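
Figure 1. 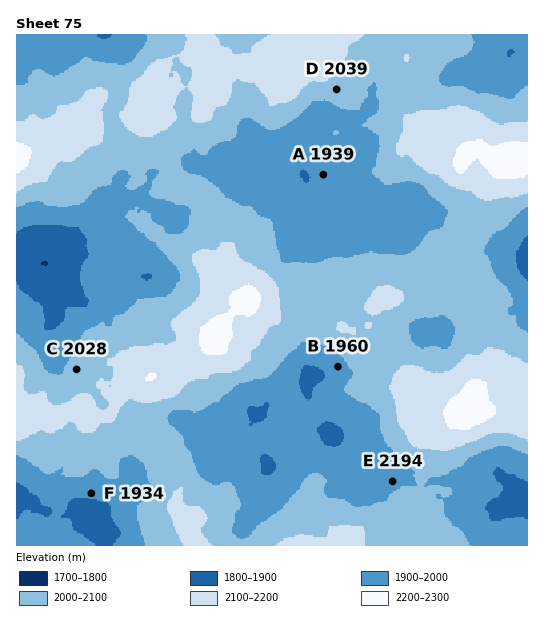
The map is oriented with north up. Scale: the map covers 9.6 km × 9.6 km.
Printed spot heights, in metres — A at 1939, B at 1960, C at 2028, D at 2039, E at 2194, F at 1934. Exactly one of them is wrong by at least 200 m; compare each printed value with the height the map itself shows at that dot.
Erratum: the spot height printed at E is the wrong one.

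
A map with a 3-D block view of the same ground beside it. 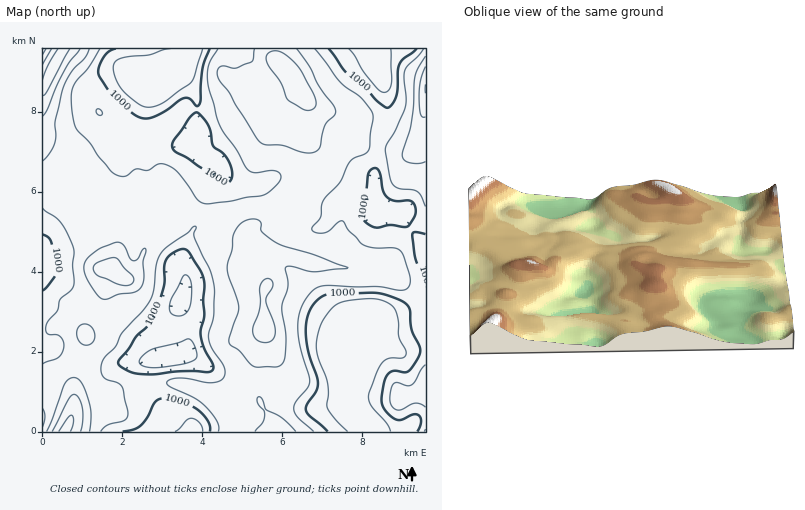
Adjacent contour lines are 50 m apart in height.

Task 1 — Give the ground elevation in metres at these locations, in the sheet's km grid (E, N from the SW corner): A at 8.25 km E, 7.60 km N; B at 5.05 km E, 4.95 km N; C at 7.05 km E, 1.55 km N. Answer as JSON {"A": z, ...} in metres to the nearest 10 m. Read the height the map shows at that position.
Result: {"A": 1050, "B": 1110, "C": 950}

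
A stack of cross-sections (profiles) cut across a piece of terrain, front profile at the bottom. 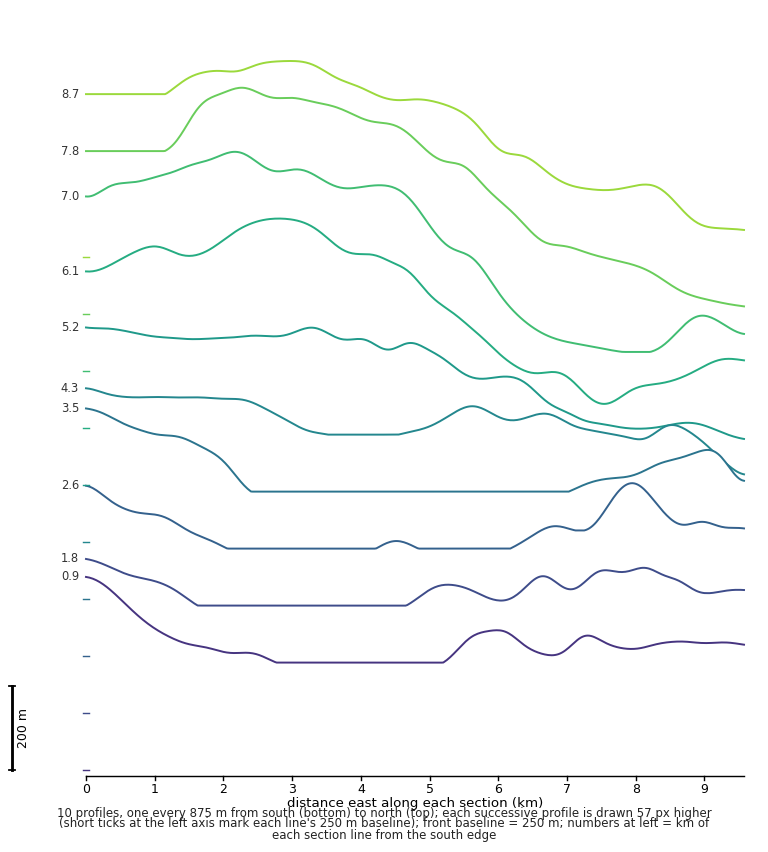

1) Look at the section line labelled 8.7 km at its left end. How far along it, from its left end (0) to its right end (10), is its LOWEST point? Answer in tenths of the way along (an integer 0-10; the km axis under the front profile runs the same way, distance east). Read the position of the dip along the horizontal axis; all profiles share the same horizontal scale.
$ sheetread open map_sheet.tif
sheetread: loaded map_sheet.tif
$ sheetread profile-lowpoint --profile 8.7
10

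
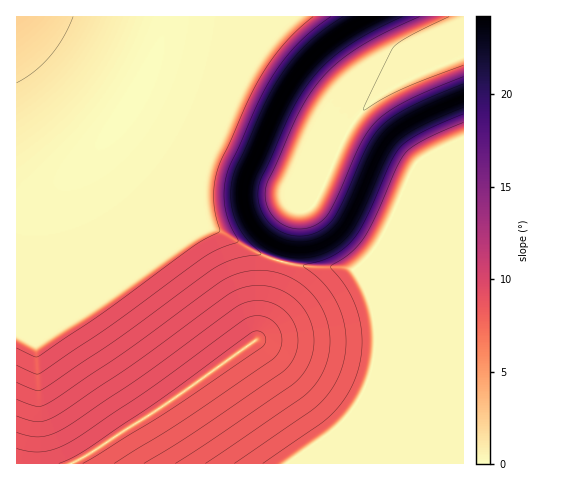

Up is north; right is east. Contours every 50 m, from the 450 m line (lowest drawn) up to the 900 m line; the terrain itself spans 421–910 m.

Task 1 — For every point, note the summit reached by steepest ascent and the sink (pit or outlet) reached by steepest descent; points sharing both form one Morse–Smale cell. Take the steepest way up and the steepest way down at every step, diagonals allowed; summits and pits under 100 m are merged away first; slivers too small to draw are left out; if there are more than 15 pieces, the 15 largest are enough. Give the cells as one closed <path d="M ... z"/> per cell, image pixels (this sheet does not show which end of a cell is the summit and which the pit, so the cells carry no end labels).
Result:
<path d="M463 16l-446 0-1 190 55-27 20-4 13 1 25 8 79 43 16 6 24 15 33 14 14-48 14-6 6-5 23-53 18-32 12-13 21-15 37-19 36-14 2-2z"/><path d="M95 175l-12 1-17 6-50 25 1 257 56 0 96-62 86-60 6-12 20-63 1-4-2-2-32-13-24-15-16-6-79-43-16-6z"/><path d="M463 56l-66 29-29 20-21 26-32 72-10 8-8 1-3 4-12 46 24 5 43 1 8 5 10 20 6 18 2 12 0 32-9 33-16 26-18 18-39 27-3 5 174-1z"/><path d="M285 262l-4 2-20 66-6 12-86 60-96 61 215 1 44-32 21-22 15-28 7-27 0-32-2-12-6-18-8-16-6-8-12-2-35 0z"/>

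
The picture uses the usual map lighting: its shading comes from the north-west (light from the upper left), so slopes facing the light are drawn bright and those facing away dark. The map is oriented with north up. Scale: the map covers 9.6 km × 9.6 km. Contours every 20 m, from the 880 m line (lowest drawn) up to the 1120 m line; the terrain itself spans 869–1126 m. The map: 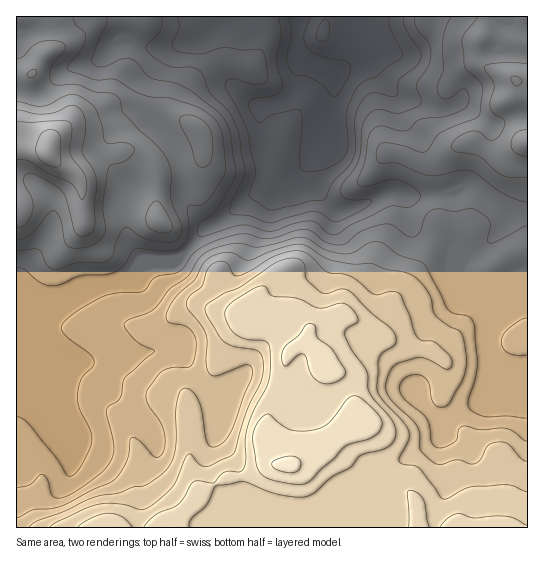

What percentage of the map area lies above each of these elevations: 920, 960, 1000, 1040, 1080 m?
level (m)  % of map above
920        90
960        82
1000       51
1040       28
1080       10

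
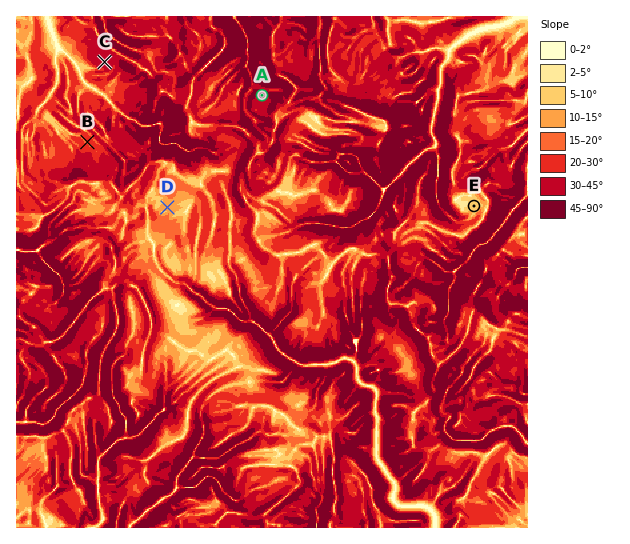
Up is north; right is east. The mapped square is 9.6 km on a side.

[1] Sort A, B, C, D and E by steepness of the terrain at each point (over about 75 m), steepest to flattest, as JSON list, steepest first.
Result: ["A", "C", "B", "D", "E"]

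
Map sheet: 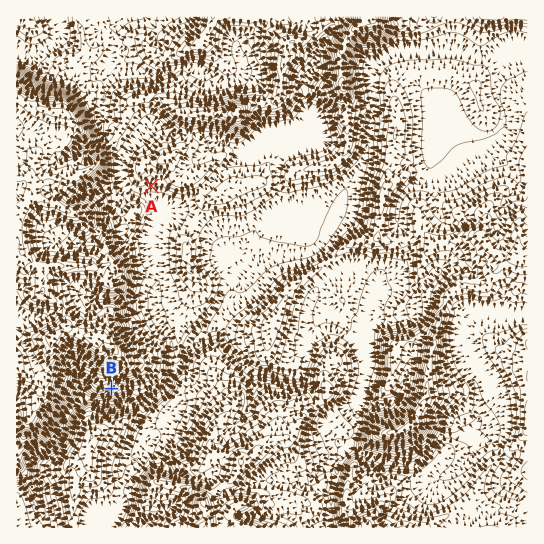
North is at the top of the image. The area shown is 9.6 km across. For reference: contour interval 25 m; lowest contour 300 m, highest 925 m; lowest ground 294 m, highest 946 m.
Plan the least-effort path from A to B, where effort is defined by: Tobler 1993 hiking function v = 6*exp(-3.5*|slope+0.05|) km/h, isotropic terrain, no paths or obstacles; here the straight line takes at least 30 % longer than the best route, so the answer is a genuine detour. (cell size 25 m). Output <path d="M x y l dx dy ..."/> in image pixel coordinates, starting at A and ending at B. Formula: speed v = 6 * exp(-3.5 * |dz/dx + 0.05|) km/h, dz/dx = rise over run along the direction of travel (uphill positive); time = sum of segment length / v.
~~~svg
<path d="M151 186l0 16 2 3 0 53 2 5 0 75 4 8 0 15-5 10-5 6-19 9-11 0-5 3-3 0"/>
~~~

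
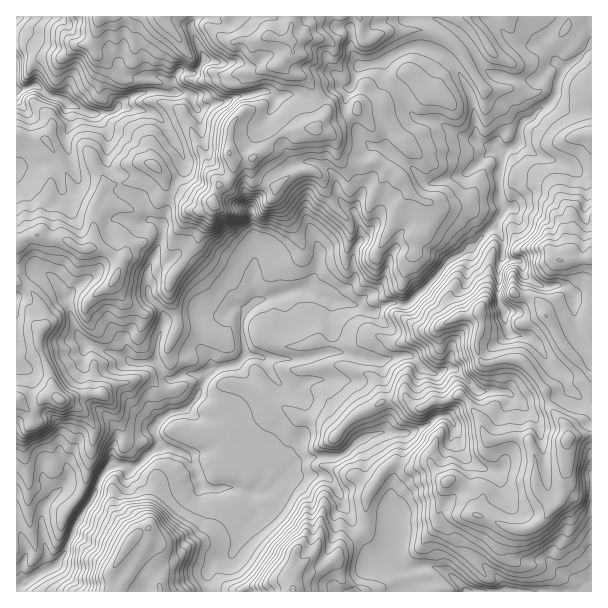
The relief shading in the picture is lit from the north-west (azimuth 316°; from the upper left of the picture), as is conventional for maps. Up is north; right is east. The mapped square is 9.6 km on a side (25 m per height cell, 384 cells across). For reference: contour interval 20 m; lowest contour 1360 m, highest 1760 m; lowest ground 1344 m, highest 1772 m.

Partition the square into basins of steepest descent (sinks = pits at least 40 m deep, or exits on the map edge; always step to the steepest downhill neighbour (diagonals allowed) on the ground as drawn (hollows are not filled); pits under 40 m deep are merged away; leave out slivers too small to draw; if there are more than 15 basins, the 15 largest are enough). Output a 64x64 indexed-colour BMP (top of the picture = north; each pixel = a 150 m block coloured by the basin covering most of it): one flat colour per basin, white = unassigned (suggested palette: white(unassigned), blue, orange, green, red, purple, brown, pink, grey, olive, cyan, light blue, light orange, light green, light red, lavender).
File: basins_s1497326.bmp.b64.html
<image width="64" height="64" href="data:image/bmp;base64,Qk12CAAAAAAAAHYAAAAoAAAAQAAAAEAAAAABAAQAAAAAAAAIAAATCwAAEwsAABAAAAAAAAAA////ALR3HwAOf/8ALKAsACgn1gC9Z5QAS1aMAMJ34wB/f38AIr28AM++FwDox64AeLv/AIrfmACWmP8A1bDFABEREREREREREREREREREREREREzMzMzMzMzMzMzMzMzERERERERERERERERERERERERMzMzMzMzMzMzMzMzMzMREREREREREREREREREREREREzMzMzMzMzMzMzMzMzMxEREREREREREREREREREREREzMzMzMzMzMzMzMzMzMzERERERERERERERERERERERERMzMzMzMzMzMzMzMzMzMRERERERERERERERERERERERETMzMzMzMzMzMzMzMzMxEREREREREREREREREREREREREzMzMzMzMzMzMzMzMzERERERERERERERERERERERERERMzMzMzMzMzEREzMzMREREREREREREREREREREREREREzMzMzMzMxERERMzMxERERERERERERERERERERERERETMzMzMzMzERERETMzERERERERERERERERERERERERERMzMzMzMzMREREREzMRERERERERERERERERERERERERETMzMzMzERERERETMxERERERERERERERERERERERERERMzMzMRERERERERMRERERERERERERERERERERERERERETMzMxERERERERERERERERERERERERERERERERERERERERERERERERERERERERERERERERERERERERERERERERERERERERERERERERERERERERERERERERERERERERERERERERERERERERERERERERERERERERERERERERERERERERERERERERERERERERERERERERERERERERERERERERERERERERERERERERERERERERERERERERERERERERERERERERERERERERERERERERERERERERERERERERERERERERERERERERERERERERERERERERERERERERERERERERERERERERERERERERERERERERERERERERERERERERERERERERERERERERERERERERERERERERERERERERERERERERERERERERERERERERERERERERERERERERERERERERERERERERERERERERERERERERERERERERERERERERERERERERERERERERERERERERERERERERERERERERERERERERERERERERERERERERERERERERERERERERERERERERERERERERERERERERERERERERERERERERERERERERERERERERERERERERERERERERERERERERERERERERERERERERERERERERERERERERERERERERERERERERERERERERERERERERERERERERERERERERERERERERERERERERERERERERERERERERERERERERERERERERERERERERERERERERERERERERERERERERERERERERERERERERERERERERERERERERERERERERERERERERERERERERERERERERERERERERERERERERERERERERERERERERERERERERERERERERERERERERERERERERERERERERERERERERERERERERERERERERERERERERERERERERERERERERERERERERERERERERERERERERERERERESERERERERERERERERERERERERERERERERERERESISIiIhERERERERERERERERERERERERERERERERERERIiIiIiEREREREREREREREREREREREREREREREREREREiIiIiIRERERERERERERERERERERERERERERERERERESIiIiIhEREREREhERERERERERERERERERERERERERERIiIiIiEREREREiIREREREREREREREREREREREREREREiIiIiIRERERIiIhERERERERERERERERERERERERERESIiIiIiIhEREiIiIRERERERERERERERERERERERERERIiIiIiIiIhEiIiIiEREREREREREREREREREREREREREiIiIiIiIiIiIiIiIRERERERERERERERERERERERERESIiIiIiIiIiIiIiIiIhERERERERERERERERERERERERIiIiIiIiIiIiIiIiIiIREREREREREREREREREREREREiIiIiIiIiIiIiIiIiIiERERERERERERERERERERERESIiIiIiIiIiIiIiIiIiIiIRERERERERERERERERERERIiIiIiIiIiIiIiIiIiIiIiIREREREREREREREREREREiIiIiIiIiIiIiIiIiIiIiIhERERERERERERERERERESIiIiIiIiIiIiIiIiIiIiIiERERERERERERERERERERIiIiIiIiIiIiIiIiIiIiIiEREREREREREREREREREREiIiIiIiIiIiIiIiIiIiIiIRERERERERERERERERERESIiIiIiIiIiIiIiISIiIiERERERERERERERERERERERIiIiIiIiIiIiIhEREREREREREREREREREREREREREREiIiIiIiIiIiIhERERERERERERERERERERERERERERESIiIiIiIiIiIiERERERERERERERERERERERERERERERIiIiIiIiIiIiEREREREREREREREREREREREREREREREiIiIiIiIiIiERERERERERERERERERERERERERERERESIiIiIiIiIiERERERERERERERERERERERERERERERER"/>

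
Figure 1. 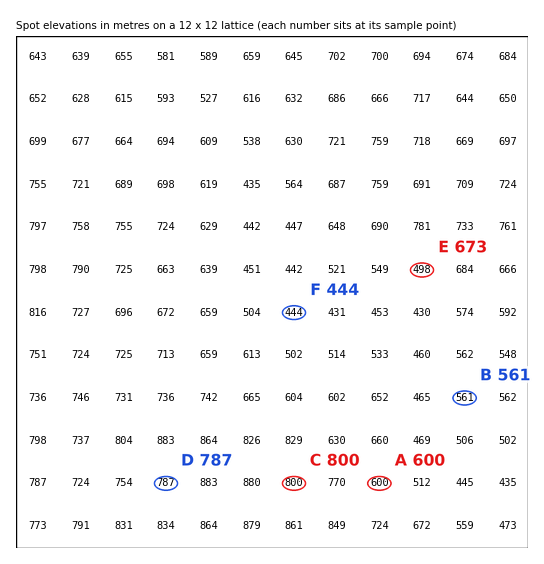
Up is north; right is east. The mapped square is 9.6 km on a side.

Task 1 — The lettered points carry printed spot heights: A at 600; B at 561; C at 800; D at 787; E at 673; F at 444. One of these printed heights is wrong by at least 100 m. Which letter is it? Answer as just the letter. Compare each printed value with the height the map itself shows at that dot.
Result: E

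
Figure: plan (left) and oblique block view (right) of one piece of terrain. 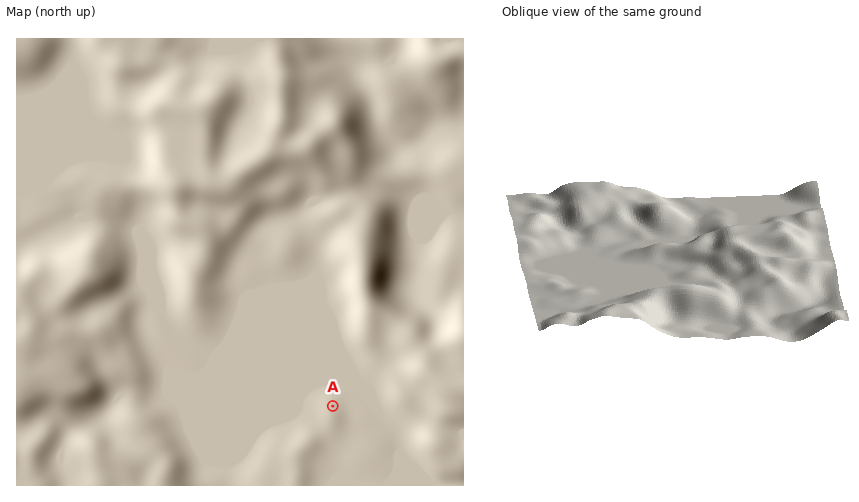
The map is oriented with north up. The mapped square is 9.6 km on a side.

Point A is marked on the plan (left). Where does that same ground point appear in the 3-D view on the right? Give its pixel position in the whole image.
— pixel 585 291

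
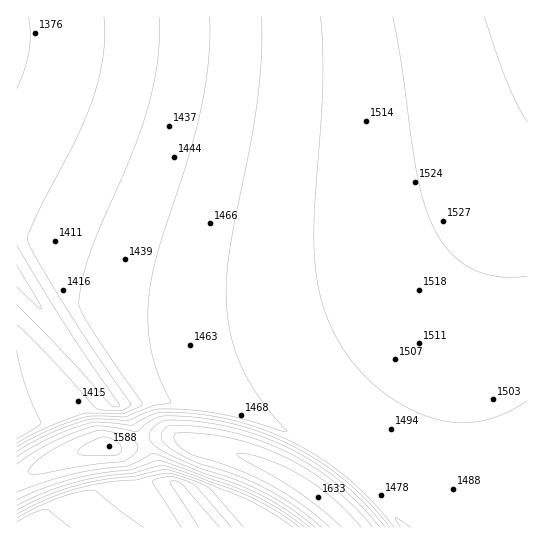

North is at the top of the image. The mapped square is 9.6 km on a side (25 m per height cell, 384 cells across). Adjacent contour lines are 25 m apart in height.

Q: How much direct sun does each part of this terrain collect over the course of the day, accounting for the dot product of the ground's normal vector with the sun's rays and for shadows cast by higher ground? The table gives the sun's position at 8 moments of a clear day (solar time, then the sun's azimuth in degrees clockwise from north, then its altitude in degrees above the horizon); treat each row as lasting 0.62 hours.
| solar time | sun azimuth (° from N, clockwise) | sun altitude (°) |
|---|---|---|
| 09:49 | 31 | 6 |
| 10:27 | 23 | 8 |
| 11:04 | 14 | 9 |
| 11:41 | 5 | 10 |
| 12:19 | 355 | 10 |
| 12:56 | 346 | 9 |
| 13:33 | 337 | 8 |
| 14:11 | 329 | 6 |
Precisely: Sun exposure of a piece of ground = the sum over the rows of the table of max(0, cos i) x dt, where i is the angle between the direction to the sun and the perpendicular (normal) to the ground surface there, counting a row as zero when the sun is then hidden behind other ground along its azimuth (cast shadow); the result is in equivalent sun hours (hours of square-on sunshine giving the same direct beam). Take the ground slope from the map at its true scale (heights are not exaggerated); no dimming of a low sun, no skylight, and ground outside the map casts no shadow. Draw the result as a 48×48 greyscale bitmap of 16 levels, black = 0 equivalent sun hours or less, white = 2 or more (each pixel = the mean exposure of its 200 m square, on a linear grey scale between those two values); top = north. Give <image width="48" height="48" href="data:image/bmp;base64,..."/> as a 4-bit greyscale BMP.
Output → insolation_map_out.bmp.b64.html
<image width="48" height="48" href="data:image/bmp;base64,Qk32BAAAAAAAAHYAAAAoAAAAMAAAADAAAAABAAQAAAAAAIAEAAATCwAAEwsAABAAAAAAAAAAAAAAABEREQAiIiIAMzMzAERERABVVVUAZmZmAHd3dwCIiIgAmZmZAKqqqgC7u7sAzMzMAN3d3QDu7u4A////AAAAEiNERERVMQABEAAAAkabyVVVVVVVVQAAAAESMzRCAAAAAAAAJGm9tVVVVVVVVQAAAAAAEjMgAAAAAAASR5vbZVVVVVVVVRAAAAAAABAAAAAAAAE1es3GVVVVVVVVVUIAAAAAAAAAAAAAASRovOtlVVVVVVVVVXZCEAAAAAAAAAABJGis36VVVVVVVVVVVbmGQyEAEQAAABI1aKzf6FVVVVVVVVVVVe3Kl2VFVSERNFaJrN/7ZVVVVVVVVVVVVd/+3LqrqFVXiavN7/x1VVVVVVVVVVVVVVfP////6pq83e//+3VVVVVVVVVVVVVVVVVWnP///u////64VVVVVVVVVVVVVVVVVVVVVXmpiay6l2VVVVVVVVVVVVVVVVVVVVVVV4hTM1VVVVVVVVVVVVVVVVVVVVVVVVVVeIYzNFVVVVVVVVVVVVVVVVVVVVVVVVVWiHMzRVVVVVVVVVVVVVVVVVVVVVVVVVVnh0MzVVVVVVVVVVVVVVVVVVVVVVVVVVV4hTM1VVVVVVVVVVVVVVVVVVVVVVVVVVeIYzNVVVVVVVVVVVVVVVVVVVVVVVVVVWiHMzRVVVVVVVVVVVVVVVVVVVVVVVVVVYiEM0VVVVVVVVVVVVVVVVVVVVVVVVVVVYhTM1VVVVVVVVVVVVVVVVVVVVVVVVVVVYYzNVVVVVVVVVVVVVVVVVVVVVVVVVVVVXMzVVVVVVVVVVVVVVVVVVVVVVVVVVVVVUM0VVVVVVVVVVVVVVVVVVVVVVVVVVVVVTNFZmZmZlVVVVVVVVVVVVVVVVVVVVVVVTNWZmZmZmZVVVVVVVVVVVVVVVVVVVVVVTVmZmZmZmZmVVVVVVVVVVVVVVVVVVVVVUZmZmZmZmZmZVVVVVVVVVVVVVVVVVVVVWZmZmZmZmZmZlVVVVVVVVVVVVVVVVVVVWZmZmZmZmZmZmVVVVVVVVVVVVVVVVVVVWZmZmZmZmZmZmVVVVVVVVVVVVVVVVVVVWZmZmZmZmZmZmZVVVVVVVVVVVVVVVVVVWZmZmZmZmZmZmZVVVVVVVVVVVVVVVVVVWZmZmZmZmZmZmZVVVVVVVVVVVVVVVVVVWZmZmZmZmZmZmZlVVVVVVVVVVVVVVVVVWZmZmZmZmZmZmZVVVVVVVVVVVVVVVVVVWZmZmZmZmZmZmZVVVVVVVVVVVVVVVVVVWZmZmZmZmZmZmZVVVVVVVVVVVVVVVVVVWZmZmZmZmZmZmVVVVVVVVVVVVVVVVVVVWZmZmZmZmZmZlVVVVVVVVVVVVVVVVVVVWZmZmZmZmZmZVVVVVVVVVVVVVVVVVVVVWZmZmZmZmZlVVVVVVVVVVVVVVVVVVVVVVVWZmZmZVVVVVVVVVVVVVVVVVVVVVVVVVVVVVVVVVVVVVVVVVVVVVVVVVVVVVVVVVVVVVVVVVVVVVVVVVVVVVVVVVVVVVVVVVVVVVVVVVVVVVVVVVVVVVVVVVVVVVVVVVVVVVVVVVVVVVVVVVVVVVVVVVVVVVVVVVVVVVVVVVVVVVVVVVVVVVVVVVVVVVVVVQ=="/>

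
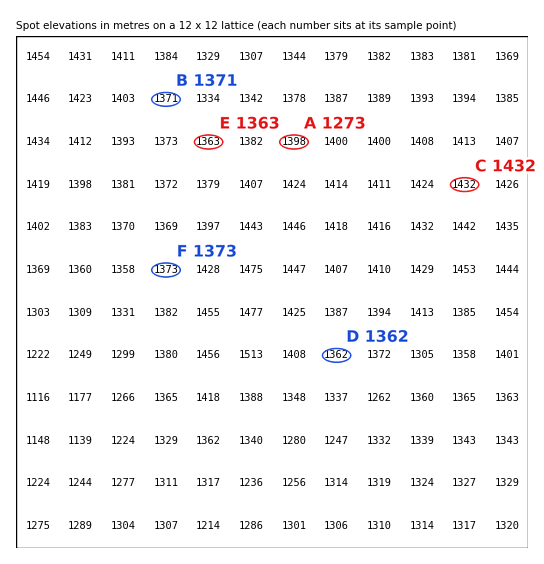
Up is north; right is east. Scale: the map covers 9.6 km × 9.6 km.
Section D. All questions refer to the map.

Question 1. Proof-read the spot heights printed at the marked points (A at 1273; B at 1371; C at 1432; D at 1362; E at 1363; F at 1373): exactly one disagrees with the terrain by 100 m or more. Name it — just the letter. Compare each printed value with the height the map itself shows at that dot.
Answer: A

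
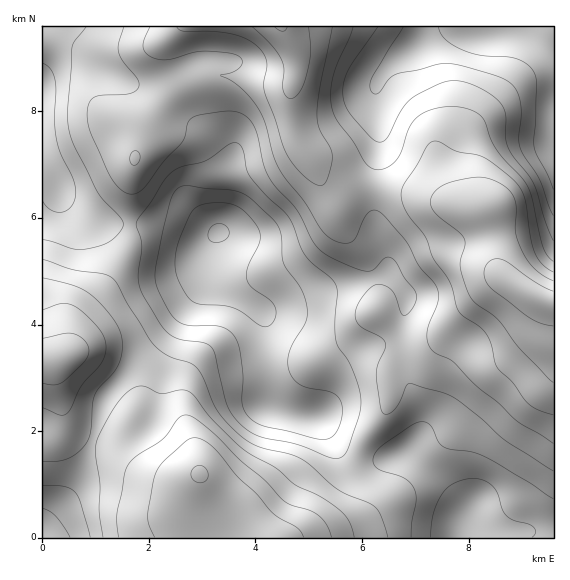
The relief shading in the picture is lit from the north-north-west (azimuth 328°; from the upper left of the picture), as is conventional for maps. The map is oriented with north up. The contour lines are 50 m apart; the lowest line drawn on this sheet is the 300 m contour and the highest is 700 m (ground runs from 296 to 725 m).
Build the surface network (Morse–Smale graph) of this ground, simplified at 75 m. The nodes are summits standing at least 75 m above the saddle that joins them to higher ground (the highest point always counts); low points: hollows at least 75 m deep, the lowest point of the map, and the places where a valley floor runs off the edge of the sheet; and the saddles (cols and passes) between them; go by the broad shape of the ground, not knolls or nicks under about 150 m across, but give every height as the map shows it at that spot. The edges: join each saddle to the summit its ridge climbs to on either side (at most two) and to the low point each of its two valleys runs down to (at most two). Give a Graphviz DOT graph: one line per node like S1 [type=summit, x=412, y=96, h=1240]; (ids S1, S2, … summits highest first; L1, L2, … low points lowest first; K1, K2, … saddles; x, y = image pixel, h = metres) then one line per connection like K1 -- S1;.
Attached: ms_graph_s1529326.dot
graph terrain {
  S1 [type=summit, x=532, y=296, h=725];
  S2 [type=summit, x=281, y=27, h=704];
  S3 [type=summit, x=200, y=473, h=704];
  S4 [type=summit, x=56, y=360, h=675];
  L1 [type=low, x=219, y=232, h=296];
  L2 [type=low, x=460, y=536, h=350];
  L3 [type=low, x=524, y=28, h=353];
  L4 [type=low, x=43, y=100, h=359];
  L5 [type=low, x=43, y=537, h=420];
  K1 [type=saddle, x=372, y=187, h=566];
  K2 [type=saddle, x=93, y=440, h=549];
  K3 [type=saddle, x=357, y=461, h=460];
  K4 [type=saddle, x=131, y=224, h=452];
  K5 [type=saddle, x=243, y=300, h=342];
  K1 -- S1;
  K1 -- S2;
  K1 -- L1;
  K1 -- L3;
  K2 -- S3;
  K2 -- S4;
  K2 -- L1;
  K2 -- L5;
  K3 -- S1;
  K3 -- S3;
  K3 -- L1;
  K3 -- L2;
  K4 -- S4;
  K4 -- L1;
  K4 -- L4;
  K5 -- S3;
  K5 -- S2;
  K5 -- L1;
}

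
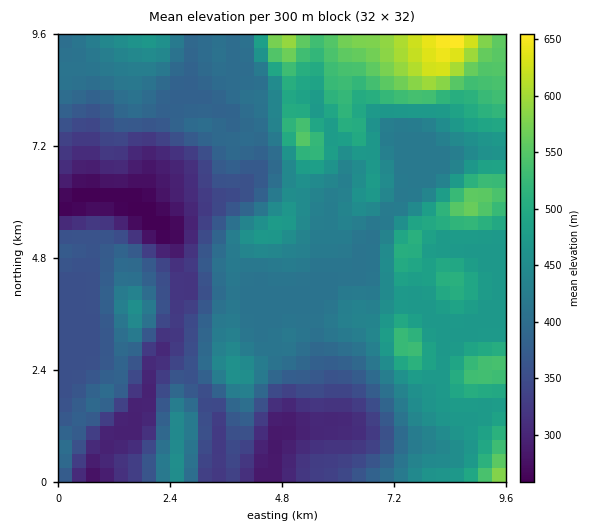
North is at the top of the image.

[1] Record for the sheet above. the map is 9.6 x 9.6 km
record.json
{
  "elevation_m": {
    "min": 260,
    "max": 660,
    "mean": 410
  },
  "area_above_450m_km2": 29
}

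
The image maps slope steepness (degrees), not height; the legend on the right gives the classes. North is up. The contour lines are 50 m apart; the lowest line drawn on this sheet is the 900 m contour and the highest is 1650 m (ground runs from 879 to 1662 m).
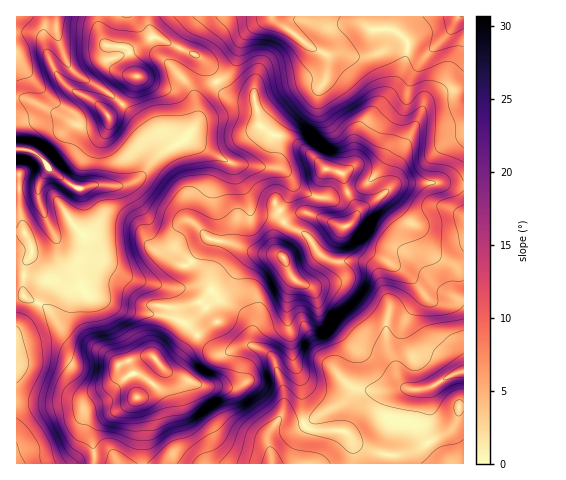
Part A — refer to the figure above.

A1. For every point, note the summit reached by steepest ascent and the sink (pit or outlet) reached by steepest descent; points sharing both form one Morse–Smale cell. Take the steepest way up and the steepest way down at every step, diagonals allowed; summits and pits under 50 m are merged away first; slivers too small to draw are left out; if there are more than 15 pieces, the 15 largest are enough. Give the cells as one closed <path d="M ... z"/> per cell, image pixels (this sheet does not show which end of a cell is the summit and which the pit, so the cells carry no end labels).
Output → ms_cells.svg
<path d="M217 82l-10 5-8 8-2 6 0 21-12 17-26 16-22 25-8 4-11 2-27-1-13 4-26-18-16-17-12-5-8 1 1 145 4 0 17 8 1-2 7-17 7-6 6-9 0-19 1 8 14 14 10 19 5 5 14 4 23 11 48 7 15 8 8 10 11-10 9-4-15-21 40-42 7-5 32 1-5-6-1-7 1-7 7-13-7-6-12-1 10-1 9-7 9-21-3-11-8-6-17-2 7-1 5-7 1-23-6-2-11-9-7-26-15 1-8-2-10-9z"/><path d="M285 222l-5 6-5 14 2 9 7 7 10 21-6 16-1 20 4 22 1 20 10 29 0 27 2 12 9 5 31 1 8 10 3 23 35 0 0-9 6 1 18-5 33-19 10-12 2-13 5-1 0-34-11 2-25 14-22 0-8-12-11-32-1-18 3-22-15-35-13-8-24 1-15-6-18-23-14-6z"/><path d="M442 183l-45 1-34 23-9 13-10 7-36-14-9 0-15 9 6 5 14 6 18 23 15 6 24-1 13 8 15 35-3 22 1 18 14 39 9 6 18-1 25-14 11-3 0-184z"/><path d="M197 336l-24 30-4 2-8-1-1 7-7 9 14 16 4 25 8 24 21 16 71 0-3-29 13-18 3-14-1-17-9-26-9-9-15-6-9 1-16 7-8 0z"/><path d="M274 254l-28 1-33 32-11 15 15 20-9 4-10 10 19 17 8 0 16-7 9-1 15 6 9 9 9 26 1 17-3 14-13 18 4 29 82 0-2-23-8-10-31-1-6-2-4-5-1-37-10-29-1-20-4-22 1-20 6-16-10-21z"/><path d="M39 303l-11 17-12 10 0 133 48 1 7-5 9-17 6-31 6-7 14-5 20-22-7-13-10-8-17-10-23-8-17-24z"/><path d="M369 16l-98 0-26 19-14 36-14 11 3 7 10 9 8 2 15-1 7 26 11 9 6 1 11-17 36-35 4-10-1-19 38 3 21-7 22-1-1-8-11-10-8-2-14 1-4-6z"/><path d="M463 16l-5 1-9 16-26 26-8 11-7 18-9 51-15 25-16 19-21 10 10 15 0 6 6-7 34-23 45-1 14 3 8 0z"/><path d="M21 98l-5 0 0 50 13 2 7 4 16 17 23 17 7 1 9-4 34 0 12-5 14-18 2-11-5-15-11-17-14-14-22 18-7 3-14 0-38-20z"/><path d="M404 49l-18 1-21 7-38-3 1 19-4 10-36 35-7 8-4 10 23 10 25 23 16 5 8-4 5-6 2-25 4-10 27-32 13-21 7-21 0-5z"/><path d="M60 255l-1 14-6 9-7 6-8 18 14 12 17 24 33 13 17 14 13-6 19-3 13 12 5 0 9-7 19-25-8-10-15-8-48-7-23-11-14-4-5-5-10-19-11-10z"/><path d="M155 37l-27 12 8 28-14 27 24 27 7 20-1 11 12-11 19-10 8-9 7-15-1-16 2-6 8-8 10-5-5-11-11-13z"/><path d="M56 16l-40 1 0 80 13 3 51 26 14 0 7-3 21-19-17-13-25-14-12-11-11-32z"/><path d="M138 374l-7 0-4 3 9 21-32 20-10 10 1 36 77-1-1-11-14-18-3-16-6-13-10-8 15-13z"/><path d="M270 16l-122 0 0 6 5 15 48 21 17 23 7-4 9-11 6-23 5-8z"/>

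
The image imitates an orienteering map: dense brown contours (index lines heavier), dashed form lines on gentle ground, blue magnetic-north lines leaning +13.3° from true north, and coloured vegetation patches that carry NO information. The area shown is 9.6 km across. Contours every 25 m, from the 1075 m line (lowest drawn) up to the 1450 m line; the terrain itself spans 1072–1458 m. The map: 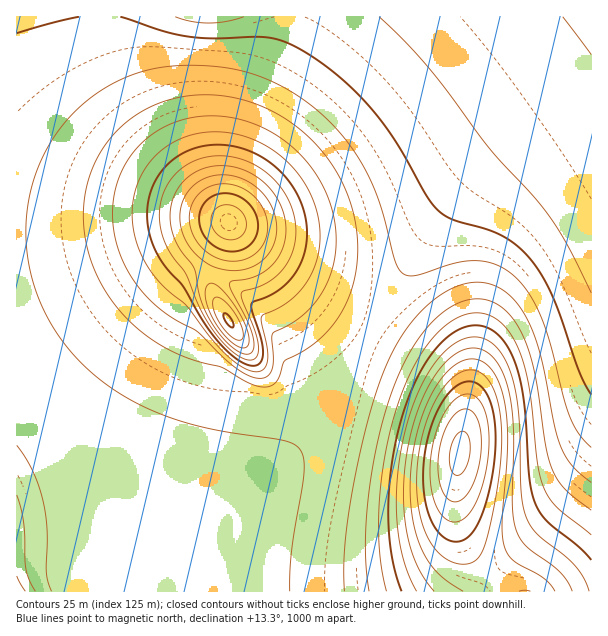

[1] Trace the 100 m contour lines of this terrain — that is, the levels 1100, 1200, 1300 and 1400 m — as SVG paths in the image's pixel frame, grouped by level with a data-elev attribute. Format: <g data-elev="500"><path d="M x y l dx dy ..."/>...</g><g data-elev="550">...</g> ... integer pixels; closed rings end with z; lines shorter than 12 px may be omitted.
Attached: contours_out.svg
<g data-elev="1100"><path d="M591 293l-25-50-21-33-55-61-64-84-22-25-25-23"/><path d="M244 17l-19 5-16 1-17-1-17-5"/></g><g data-elev="1200"><path d="M25 591l-8-15"/><path d="M591 510l-26-21-7-9-6-11-6-23-13-80-7-24-9-18-11-13-14-9-15-3-15 2-10 5-11 8-21 22-18 30-14 38-12 46-8 54-3 47 4 40"/><path d="M257 378l10-1 5-8 1-9-1-21 1-6 20-10 13-11 13-15 9-16 6-18 2-18-1-18-4-20-9-22-12-20-17-18-20-14-22-10-23-6-24-1-22 4-18 7-17 11-13 14-10 15-7 18-4 19 0 21 4 20 5 15 8 15 10 14 12 13 19 15 26 14 39 37 12 7z"/></g><g data-elev="1300"><path d="M572 591l-4-9-7-9-33-25-7-8-4-7-3-11-1-13 0-78-1-23-3-18-6-18-9-13-9-8-12-3-11 2-10 7-11 10-9 13-9 16-7 18-9 41-4 42 4 37 10 32 8 13 9 12"/><path d="M246 354l5-1 2-3 0-14-5-14-16-31-3-7 4-3 13-2 12-4 9-6 7-6 6-9 4-11 2-12-1-12-3-12-6-10-8-11-10-8-12-7-12-4-12-1-12 1-18 7-7 6-7 8-7 18 0 21 7 19 16 23 6 30 11 22 17 23 9 7z"/></g><g data-elev="1400"><path d="M449 521l6 1 6-1 10-10 9-19 7-27 2-25-2-23-7-15-4-5-6-3-6 0-6 3-11 11-9 18-6 24-2 24 3 21 6 17z"/><path d="M225 239l6 1 8-2 5-5 2-6 0-8-4-7-6-5-8-2-6 0-6 3-5 10 0 6 3 6 4 5z"/></g>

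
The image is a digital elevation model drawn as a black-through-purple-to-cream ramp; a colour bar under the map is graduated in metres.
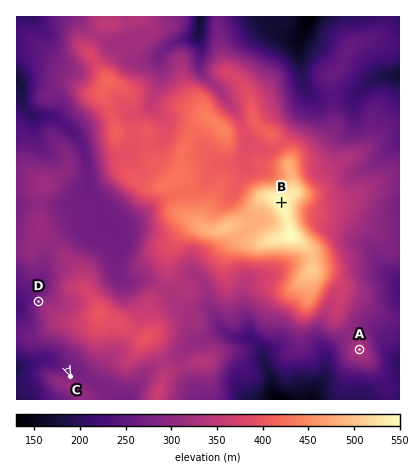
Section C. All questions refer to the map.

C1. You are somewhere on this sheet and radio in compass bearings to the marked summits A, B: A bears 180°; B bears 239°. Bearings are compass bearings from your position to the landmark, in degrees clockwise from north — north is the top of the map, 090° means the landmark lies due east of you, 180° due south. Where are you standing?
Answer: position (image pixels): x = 359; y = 156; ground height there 321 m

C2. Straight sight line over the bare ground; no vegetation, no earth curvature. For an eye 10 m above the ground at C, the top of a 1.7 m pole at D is out of sight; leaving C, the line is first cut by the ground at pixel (55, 341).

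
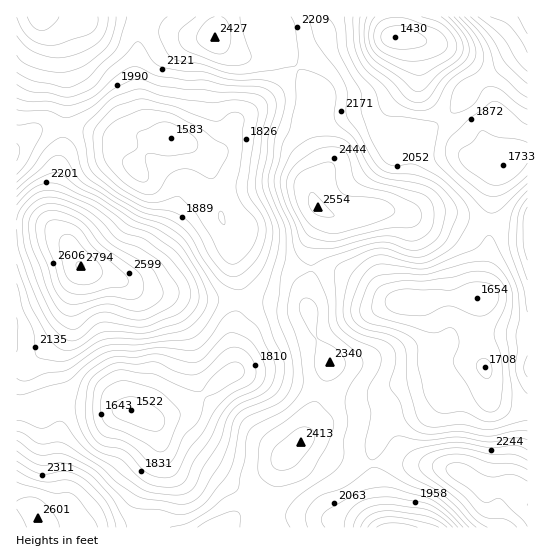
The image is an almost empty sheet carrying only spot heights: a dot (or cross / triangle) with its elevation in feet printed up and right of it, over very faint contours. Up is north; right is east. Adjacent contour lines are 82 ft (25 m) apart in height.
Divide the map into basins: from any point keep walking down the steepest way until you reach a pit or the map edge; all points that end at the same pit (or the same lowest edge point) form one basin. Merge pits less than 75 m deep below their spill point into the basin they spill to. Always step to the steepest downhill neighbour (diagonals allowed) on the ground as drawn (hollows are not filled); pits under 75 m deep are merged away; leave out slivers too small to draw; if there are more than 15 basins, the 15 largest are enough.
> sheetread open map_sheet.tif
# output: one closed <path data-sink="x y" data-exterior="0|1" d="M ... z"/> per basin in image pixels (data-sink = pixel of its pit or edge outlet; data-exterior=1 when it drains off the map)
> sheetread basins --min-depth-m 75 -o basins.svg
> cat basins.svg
<path data-sink="171 138" data-exterior="0" d="M217 16l-201 1 0 206 26 2 11 4 15 14 8 18 6 7 36 11 25 13 27 1 33 7 60 0 44 8 0-15 4-14 0-29 2-12 10-20 0-5-7-7-4-9 0-7 9-15 2-10-10-19-8-24 10-28-18-27-16-19-18 8-20 0-21-11-7-7 2-12z"/><path data-sink="130 410" data-exterior="0" d="M33 224l-17 1 0 280 15 4 8 9 2 10 184 0 13-15 30-24 15-32 11-9 13-15 24-71-16-27-7-26-7-4-20-1-18-4-60 0-33-7-27-1-25-13-36-11-6-7-8-18-10-10-11-6z"/><path data-sink="477 298" data-exterior="0" d="M383 209l-16 2-20 5-13 0-13-5 2 7-10 20-2 12 0 29-4 14 0 13 8 29 16 27-24 71-6 8 8 0 28 16 24 7 44-1 44 5 16 7 18 13 26-3 18 16 1-275-55-5-22-6-12-2-32 2z"/><path data-sink="395 37" data-exterior="0" d="M527 16l-309 0-3 22 15 13 13 5 20 0 18-8 16 19 14 20 4 7-10 28 8 24 10 19-2 10-9 15 1 11 6 8 15 7 13 0 20-5 16-2 24 6 32-2 12 2 22 6 32 4 22 0z"/><path data-sink="395 527" data-exterior="1" d="M309 441l-8 0-17 14-4 7-7 31 1 35 254-1 0-25-19-17-26 3-26-17-22-6-30-2-51 0-17-6z"/>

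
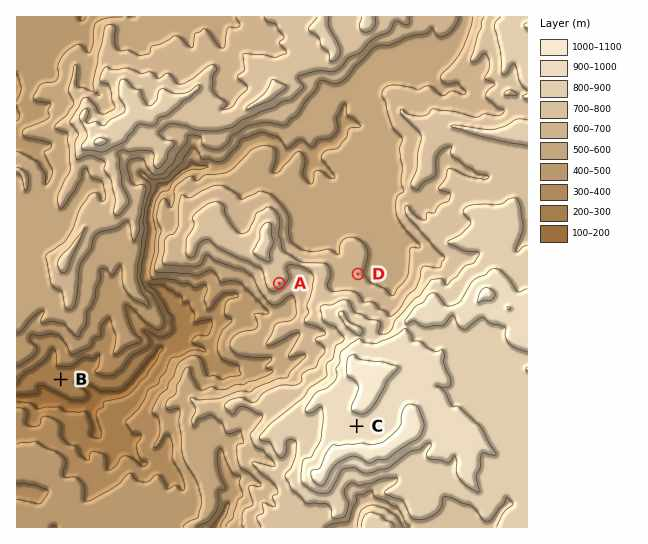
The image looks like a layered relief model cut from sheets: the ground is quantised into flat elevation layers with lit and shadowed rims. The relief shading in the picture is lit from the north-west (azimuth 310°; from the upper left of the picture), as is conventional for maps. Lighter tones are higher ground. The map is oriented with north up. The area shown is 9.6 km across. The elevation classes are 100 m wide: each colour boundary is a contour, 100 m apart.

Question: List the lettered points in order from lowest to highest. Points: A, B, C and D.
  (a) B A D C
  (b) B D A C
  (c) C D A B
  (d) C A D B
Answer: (b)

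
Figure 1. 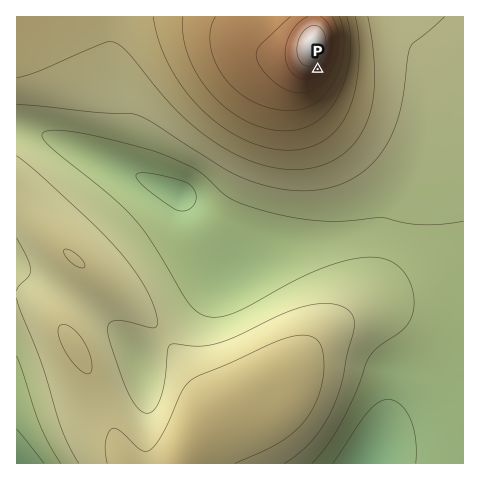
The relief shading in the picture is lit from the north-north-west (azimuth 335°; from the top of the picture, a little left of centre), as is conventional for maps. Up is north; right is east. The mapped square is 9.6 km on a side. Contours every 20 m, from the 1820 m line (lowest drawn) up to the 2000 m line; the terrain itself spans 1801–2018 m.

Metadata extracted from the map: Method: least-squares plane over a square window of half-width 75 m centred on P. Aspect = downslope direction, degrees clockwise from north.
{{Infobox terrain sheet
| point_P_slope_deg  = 6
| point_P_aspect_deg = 142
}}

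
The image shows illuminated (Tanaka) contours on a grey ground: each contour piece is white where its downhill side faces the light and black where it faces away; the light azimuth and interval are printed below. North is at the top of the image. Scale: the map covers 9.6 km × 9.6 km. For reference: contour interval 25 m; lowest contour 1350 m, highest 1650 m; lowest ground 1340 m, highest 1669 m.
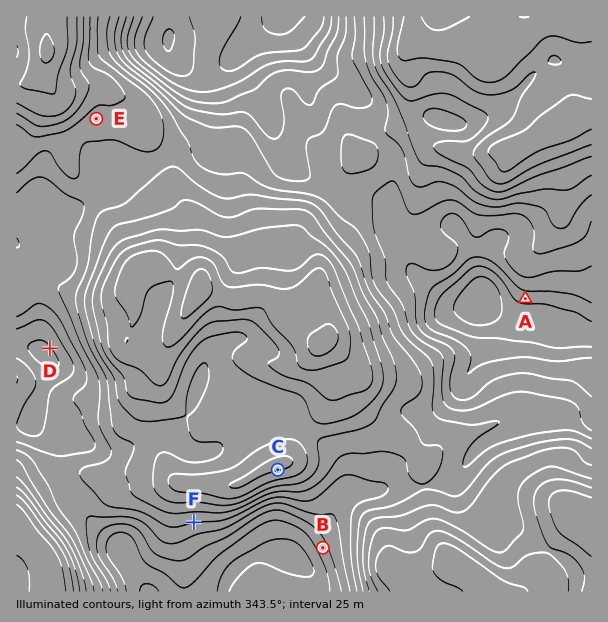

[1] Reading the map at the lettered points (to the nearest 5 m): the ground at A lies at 1410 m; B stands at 1440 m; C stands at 1600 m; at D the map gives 1425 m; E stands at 1540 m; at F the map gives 1500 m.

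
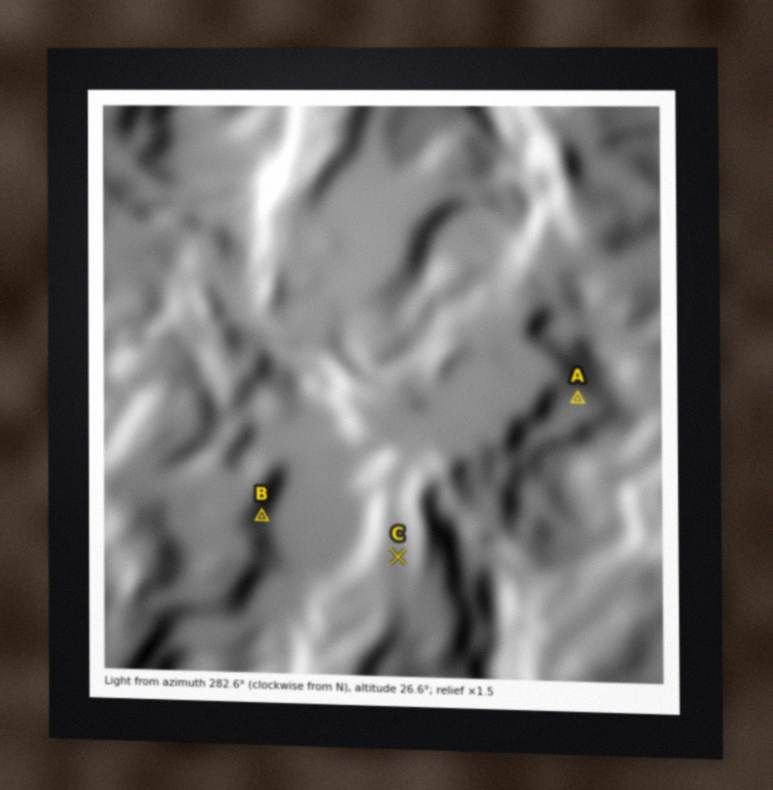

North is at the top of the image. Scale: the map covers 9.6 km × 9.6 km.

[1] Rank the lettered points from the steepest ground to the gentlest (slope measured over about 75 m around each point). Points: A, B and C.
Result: B A C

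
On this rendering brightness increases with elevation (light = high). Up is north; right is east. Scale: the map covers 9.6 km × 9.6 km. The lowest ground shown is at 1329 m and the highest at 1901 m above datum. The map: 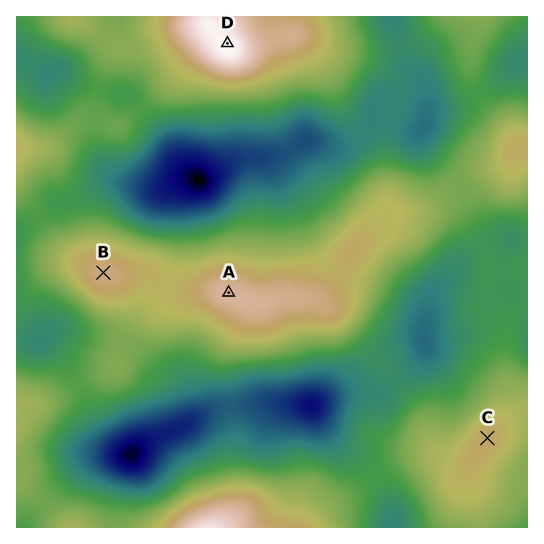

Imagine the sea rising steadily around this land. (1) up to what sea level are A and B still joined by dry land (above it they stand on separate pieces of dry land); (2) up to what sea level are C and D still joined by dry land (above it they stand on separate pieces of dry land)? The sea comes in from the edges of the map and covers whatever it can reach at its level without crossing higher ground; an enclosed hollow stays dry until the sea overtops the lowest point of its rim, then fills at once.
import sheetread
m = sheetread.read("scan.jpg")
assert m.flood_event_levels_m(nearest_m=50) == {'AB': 1750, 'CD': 1600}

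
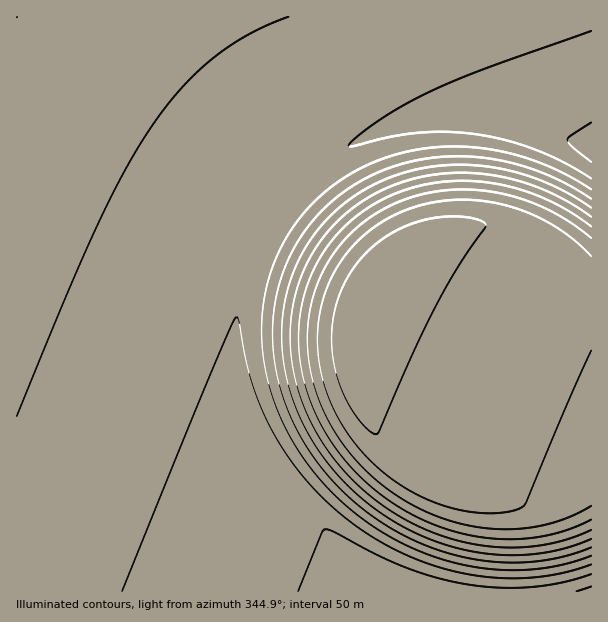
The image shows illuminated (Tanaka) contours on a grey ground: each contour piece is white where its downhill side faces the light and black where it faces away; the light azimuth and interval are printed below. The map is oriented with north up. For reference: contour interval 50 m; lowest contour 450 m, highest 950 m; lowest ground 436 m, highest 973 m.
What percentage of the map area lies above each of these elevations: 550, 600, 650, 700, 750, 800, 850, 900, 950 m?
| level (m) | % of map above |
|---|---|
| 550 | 84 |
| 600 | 47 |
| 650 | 33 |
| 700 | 31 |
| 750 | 28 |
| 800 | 26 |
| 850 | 24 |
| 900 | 20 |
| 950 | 5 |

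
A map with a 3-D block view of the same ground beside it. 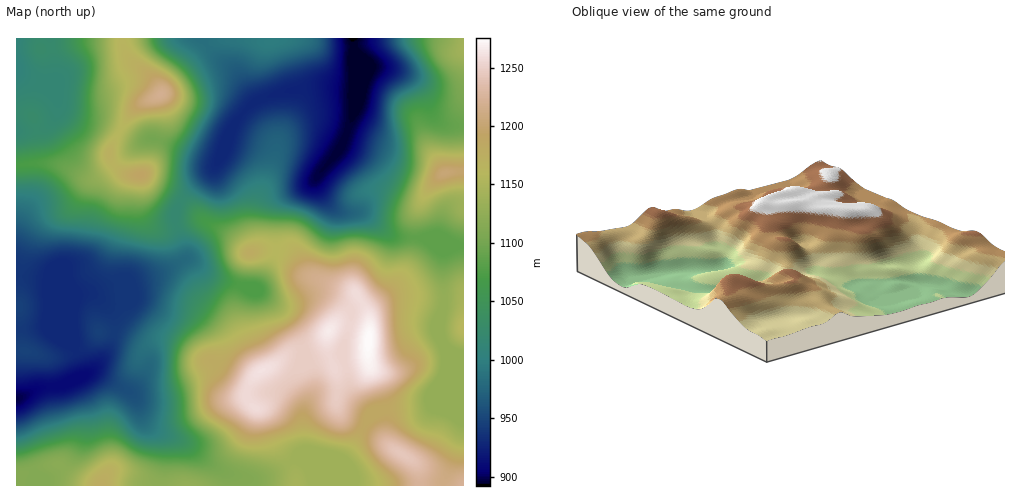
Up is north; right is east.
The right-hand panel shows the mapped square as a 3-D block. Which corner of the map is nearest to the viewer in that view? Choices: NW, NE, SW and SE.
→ NW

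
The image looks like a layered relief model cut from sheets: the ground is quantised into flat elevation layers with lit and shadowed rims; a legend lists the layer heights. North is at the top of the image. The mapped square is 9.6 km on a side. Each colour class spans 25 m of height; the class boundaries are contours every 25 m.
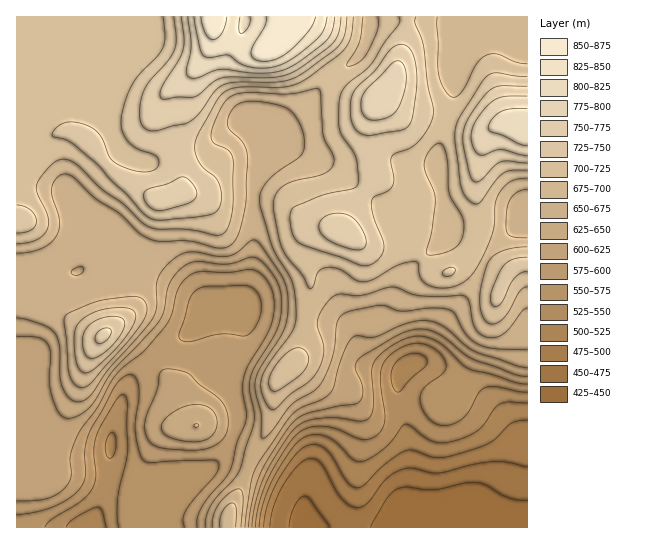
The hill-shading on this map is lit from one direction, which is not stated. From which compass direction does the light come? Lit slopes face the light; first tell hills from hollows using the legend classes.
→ NE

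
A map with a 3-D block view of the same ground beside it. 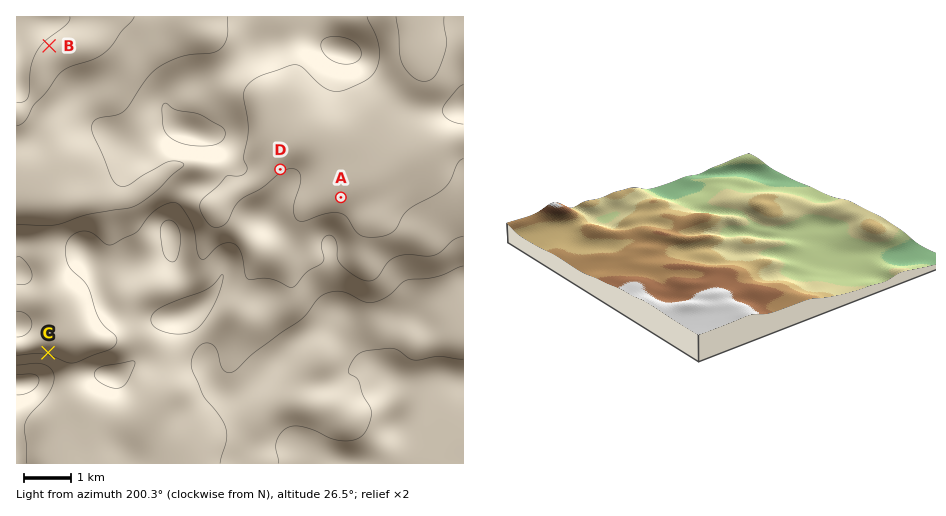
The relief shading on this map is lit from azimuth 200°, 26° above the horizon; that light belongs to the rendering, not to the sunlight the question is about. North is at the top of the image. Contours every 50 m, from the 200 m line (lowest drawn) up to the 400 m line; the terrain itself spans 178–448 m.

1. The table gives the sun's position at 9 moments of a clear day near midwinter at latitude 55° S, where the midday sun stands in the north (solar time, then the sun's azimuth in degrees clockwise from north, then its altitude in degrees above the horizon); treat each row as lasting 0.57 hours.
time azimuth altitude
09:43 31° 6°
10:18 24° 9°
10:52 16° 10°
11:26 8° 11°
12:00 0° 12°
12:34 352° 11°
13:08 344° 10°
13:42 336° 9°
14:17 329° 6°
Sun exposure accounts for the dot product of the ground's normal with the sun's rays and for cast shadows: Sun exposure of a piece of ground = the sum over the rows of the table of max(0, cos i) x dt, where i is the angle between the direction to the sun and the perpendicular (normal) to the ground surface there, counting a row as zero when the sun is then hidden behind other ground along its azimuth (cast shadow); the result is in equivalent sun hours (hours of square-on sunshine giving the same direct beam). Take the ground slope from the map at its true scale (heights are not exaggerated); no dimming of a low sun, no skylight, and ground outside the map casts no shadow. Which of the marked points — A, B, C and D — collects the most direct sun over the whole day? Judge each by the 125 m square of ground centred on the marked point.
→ C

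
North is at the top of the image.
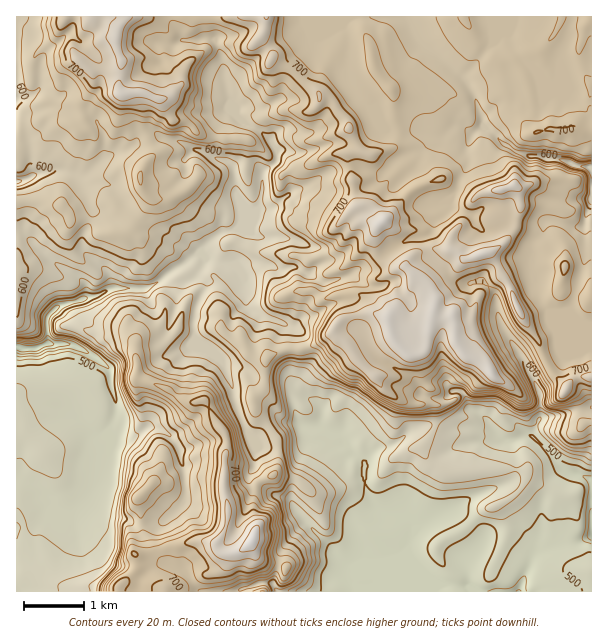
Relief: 405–775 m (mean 620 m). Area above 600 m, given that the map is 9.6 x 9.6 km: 58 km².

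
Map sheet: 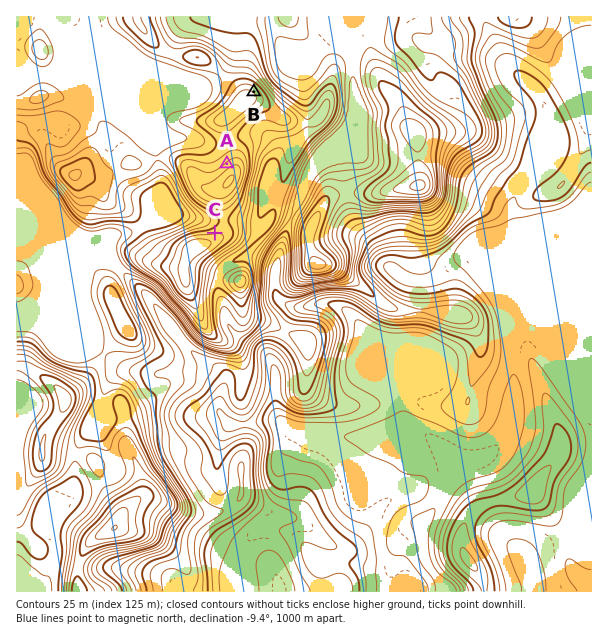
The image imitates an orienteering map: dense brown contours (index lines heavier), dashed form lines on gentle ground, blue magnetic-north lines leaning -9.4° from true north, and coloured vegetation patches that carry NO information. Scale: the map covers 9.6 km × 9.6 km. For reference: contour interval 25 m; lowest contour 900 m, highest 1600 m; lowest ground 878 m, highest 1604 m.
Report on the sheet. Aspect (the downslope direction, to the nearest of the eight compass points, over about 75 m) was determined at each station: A NW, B NE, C N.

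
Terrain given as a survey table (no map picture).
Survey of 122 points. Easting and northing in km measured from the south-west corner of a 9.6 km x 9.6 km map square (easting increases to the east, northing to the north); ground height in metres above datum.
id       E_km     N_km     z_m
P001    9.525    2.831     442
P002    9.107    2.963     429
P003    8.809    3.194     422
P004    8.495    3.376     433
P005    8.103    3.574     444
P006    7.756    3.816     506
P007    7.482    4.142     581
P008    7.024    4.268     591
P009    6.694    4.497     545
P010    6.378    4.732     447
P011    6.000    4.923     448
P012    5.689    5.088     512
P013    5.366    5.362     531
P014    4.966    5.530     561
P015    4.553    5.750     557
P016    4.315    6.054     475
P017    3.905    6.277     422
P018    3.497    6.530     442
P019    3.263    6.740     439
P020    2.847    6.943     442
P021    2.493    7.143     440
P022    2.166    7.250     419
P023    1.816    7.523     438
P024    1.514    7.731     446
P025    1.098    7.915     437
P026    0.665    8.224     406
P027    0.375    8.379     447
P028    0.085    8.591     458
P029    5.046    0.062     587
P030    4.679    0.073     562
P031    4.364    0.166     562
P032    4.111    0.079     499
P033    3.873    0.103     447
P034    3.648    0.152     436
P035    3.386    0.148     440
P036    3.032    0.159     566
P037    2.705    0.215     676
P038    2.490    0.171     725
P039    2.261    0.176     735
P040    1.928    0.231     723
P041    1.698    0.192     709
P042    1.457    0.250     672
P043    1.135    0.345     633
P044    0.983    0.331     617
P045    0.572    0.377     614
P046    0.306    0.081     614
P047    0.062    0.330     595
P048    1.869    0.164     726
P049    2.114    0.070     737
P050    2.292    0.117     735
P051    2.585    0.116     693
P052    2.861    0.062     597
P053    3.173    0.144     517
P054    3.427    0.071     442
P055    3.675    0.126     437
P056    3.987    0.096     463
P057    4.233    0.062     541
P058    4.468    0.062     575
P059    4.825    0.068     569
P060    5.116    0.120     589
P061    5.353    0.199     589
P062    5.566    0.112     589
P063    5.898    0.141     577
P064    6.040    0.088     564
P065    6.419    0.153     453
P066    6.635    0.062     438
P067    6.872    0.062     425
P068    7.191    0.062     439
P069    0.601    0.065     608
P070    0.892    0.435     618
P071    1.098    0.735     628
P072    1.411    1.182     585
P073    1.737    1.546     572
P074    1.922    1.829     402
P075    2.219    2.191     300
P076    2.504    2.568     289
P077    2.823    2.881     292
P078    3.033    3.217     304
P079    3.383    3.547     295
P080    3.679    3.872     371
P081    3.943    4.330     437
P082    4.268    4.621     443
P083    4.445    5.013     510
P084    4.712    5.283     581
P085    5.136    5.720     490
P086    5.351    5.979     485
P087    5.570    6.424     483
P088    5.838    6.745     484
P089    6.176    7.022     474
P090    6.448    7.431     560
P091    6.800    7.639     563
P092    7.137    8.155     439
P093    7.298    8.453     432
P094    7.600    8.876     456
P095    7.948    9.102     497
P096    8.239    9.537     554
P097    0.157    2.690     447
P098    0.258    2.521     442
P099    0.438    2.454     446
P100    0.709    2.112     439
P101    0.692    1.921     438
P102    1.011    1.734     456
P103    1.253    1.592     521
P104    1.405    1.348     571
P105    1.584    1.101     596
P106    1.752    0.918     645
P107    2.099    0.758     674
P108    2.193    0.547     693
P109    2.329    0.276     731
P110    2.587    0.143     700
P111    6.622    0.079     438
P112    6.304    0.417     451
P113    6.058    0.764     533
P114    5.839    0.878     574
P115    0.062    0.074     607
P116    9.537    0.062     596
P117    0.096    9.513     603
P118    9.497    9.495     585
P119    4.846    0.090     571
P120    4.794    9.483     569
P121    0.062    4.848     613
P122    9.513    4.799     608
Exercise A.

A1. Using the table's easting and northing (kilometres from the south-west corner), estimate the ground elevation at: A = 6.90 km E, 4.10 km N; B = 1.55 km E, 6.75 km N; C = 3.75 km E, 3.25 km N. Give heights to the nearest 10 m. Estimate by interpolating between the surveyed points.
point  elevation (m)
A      590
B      480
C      420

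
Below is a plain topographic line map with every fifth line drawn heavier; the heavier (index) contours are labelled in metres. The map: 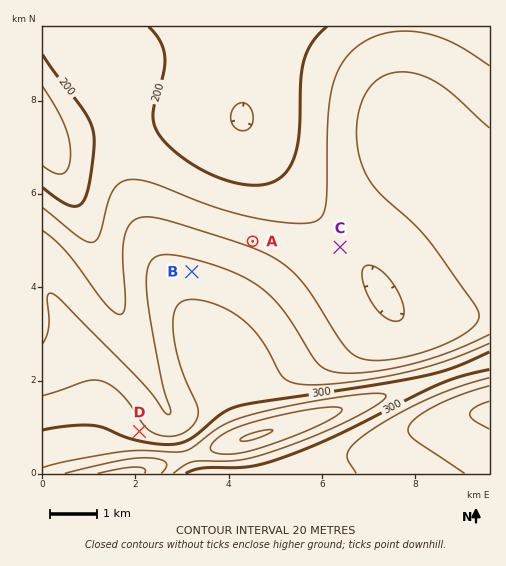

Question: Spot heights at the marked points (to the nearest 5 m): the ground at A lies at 235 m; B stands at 265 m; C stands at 220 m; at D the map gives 290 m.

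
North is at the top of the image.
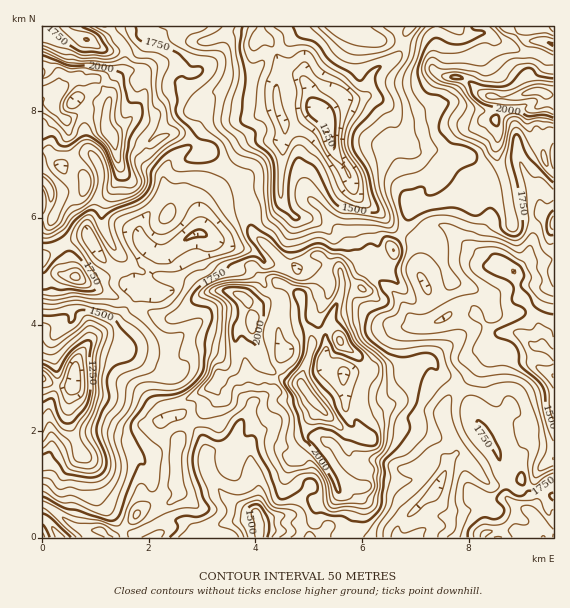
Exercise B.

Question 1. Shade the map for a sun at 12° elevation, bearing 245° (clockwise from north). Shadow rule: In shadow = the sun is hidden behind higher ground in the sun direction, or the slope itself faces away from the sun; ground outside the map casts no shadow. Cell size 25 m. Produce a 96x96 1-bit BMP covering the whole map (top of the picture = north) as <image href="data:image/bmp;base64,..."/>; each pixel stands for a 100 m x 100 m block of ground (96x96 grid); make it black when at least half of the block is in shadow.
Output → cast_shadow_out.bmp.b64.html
<image width="96" height="96" href="data:image/bmp;base64,Qk2+BAAAAAAAAD4AAAAoAAAAYAAAAGAAAAABAAEAAAAAAIAEAAATCwAAEwsAAAIAAAAAAAAA////AAAAAADgBwAAH4AQA8AAAAPgH4AAH8AAA+AAAAPg/wAAH+AAA+AAHAMH/wAAH+AAA+AACAcf/jAAH8AAA+AAAAc//BgD/4AAA+AAAA//+AAH/wAAB/AAAD//+AAP8AAAB/gAAOf/8AAf8AAAB/wAMeb/8BA/4AAAB/4AeJj/8AA/wAABP/7A8Dh/8AA/wAABf/9A4Dw/8AA/gAAD4/8ggD4/4AA/gAAHx/+wAT8/4AB/gAAHh//wAR8/wAB/gAAPgf/wAB8/gAA/gAAPAf/4AA8/AAA/AAAeAf+AAA8/AAA+AAAcA/gAAAc+AAAeAAAAA/wQAAc+AAAcEAAAx/9wAA8+AAAAGAAB7//wAA9+AAAAAAAD///wAA9+AAAAAAAH4//4AB9+AAAAAAAP9//4AB8/AAAAHAAf/8/8AD8/AAEAHgAf/+/4AD8/AAOAHAA///YAAD8fAAMAEAB///AAAH8eAAAAMAB/8fgAAH8eAAAAIAB/8fwPgP8eAAAAYBh/4fwf4P8eAAAAADg/4/wf4P8fAAAAADw/j/w/8H8PAAAAAHw+H/4/8H8PAAAAAHwcP///8P4AAAAAAHwc////8fwAAAAAAPgc///4+fgAAAAAAPgY///8AMABAAAAAPgR///+AAADgAAAAPgB///8AAABAAAAAPwB///+AAAAAAAAAPxh///+AAAAAAAAAPxx///+AwAAAAAAAfx4///+AwAAA8AAA/h8///4AAAAP8AAD/D+9+/wAIAAf8AAP+P+/9/AcYAB/wAAP+/+//+D/YAD/wAAB//w//+H/4AD/4AAAP/w/7+H/gAD/9wAAOHg/78H/AAD//wAAcQF/z8H8AAD//wAAA8P/z4AAAAH8/wAAB+f/z8AAAAH5/wAAD/P4H8AAAAHx/AAAH/v8H+AADAPz/AAAP/8AOfAAHAfj+AAAP/4A8CAAHg/j+AAAP/xz4AAAPgfjwAAAH/z/4AAAPifgAAAAH/H/wAAAPzcgAAAAH8P/AAAAPzMwAgAAP8P/AAAAPzs4DwAAP8f+AAAAfzM8D4AAP8f+AAAAfic8D8AAP4f8AAAAfg88H+AAP4f8AAAAfh48P/AAP8f8AAAAfD48f/AAP8f4AAAA+Hx8f/gAf8/wAAAA+Hh4//gP///gAAAA8MBw//g////gAAAA8MAA//w////AAAAA8EAA//x////AAAAA8ACB/95////AAAAA+AHB///////AAAAA+AHD///////AAAAA8AHD///////AAAAB8Afj//////+AAAAAwAfD//////8AAAAAAAfB//////8AAAAAAAfB/////34AAAAAAAPB/////nwAAAADgAOB/////ngAAAAPwcGH//////gAAAAfw8AP//////AAAAD/A+f///8f/+AAAAf+B/f///8//8AAAB/+B/////+//4AAAB4cF////////4AAAB4AE7///////gAAAAwAAD///////AAAAAAAAB/+f////AAAPAAAAM/4/////AAAfgMACd4B//4D+AAA/wcAMM="/>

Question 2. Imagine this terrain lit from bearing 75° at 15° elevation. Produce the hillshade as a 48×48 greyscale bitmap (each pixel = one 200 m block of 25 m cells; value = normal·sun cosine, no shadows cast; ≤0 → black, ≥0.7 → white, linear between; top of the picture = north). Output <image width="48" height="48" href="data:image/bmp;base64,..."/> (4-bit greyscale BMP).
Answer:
<image width="48" height="48" href="data:image/bmp;base64,Qk32BAAAAAAAAHYAAAAoAAAAMAAAADAAAAABAAQAAAAAAIAEAAATCwAAEwsAABAAAAAAAAAAAAAAABEREQAiIiIAMzMzAERERABVVVUAZmZmAHd3dwCIiIgAmZmZAKqqqgC7u7sAzMzMAN3d3QDu7u4A////ALIASLpUaahVae5QADVDVoqWUyIQBnRVVwA3ioI3h3ZniswwASRCNHqnVUMRJVNDaieqqDAHhmRpu8kAAQERImu5dUMRNUEVq9uZhSAWZFesuHUAFDEANZ3Jh1IBRTNnicqIdBAVU1ncdFUQJmEAVr/YeHIBZzVmZbqYcwAVQVvaRGYQJmABiL/ZeJQDhRNpYZvJUAAUIWzXJXUAA0AIl67YZockUBV7p5zZEAATIWzFJXQAAzBpZpynd4dDEDd5vJvFAAAjIVu1JGMAERWVM1vJiHZRAmh4rIqRAAARNFqURlMRADdRJX3qiIhAFHh4vatgAAADZVdTaGMiAAMlh5zaiagQNoh438xwAAACVlMkZ3MiAAB9ppu6mqYBV3dq/7yAAAAANVQiSJYRAAXedZqZqpYiaGZ7/5ugAAACVkECWZUxAAzrZJqpmYdVd1aM7zeQAAE1d1EAWGRBAI7JQ3u5h3eIhmec/wagAARVVVIABmU1MI2nQlzZd2i6l2i92imgACVCI0MAAkRacDqUE53ZdovKh2i7hlikABQxEzMAADSLcAhgPP63Zou6hmi7hkeXEAIhEjIQACWqUAZC3/yYd3iJmHmpUxSJQAAQAkQQAAa5QCZY/9qYh2ZnmIh1VDNXMAARE0VAAAW6QVZa7rl4dmZXdWd3UzRTABM0VDNBAAW6QWlY23eZZndmVHiGMjMxFGiHYxAAADrJMYtmqXq4eWVmVomCATICi7p1QyAABIuDR5p0ab2HyUNXmZlgAQAq/KhVRVRDNWRFq2QzradrxzN6uYhAAAJ86mV4hlRDNEaGZ0Mmy3V7pTWbqHUAAQN91QjKdUVlRCMThzSal2RLtUeah0ADEUatgEzHNXVmQgAbx0aYZVNspliYUxA1EHjMIJyTFYhjEACMyFZ1VmZ3dmh0IgBpEGnaEqliFYliAAWsyUM2d4gwWHUyMwGaIEi4RHZlNIhiATbOtRFqmYIAN2QzRSOqQ0Z3dDV4dXdSE1ffgBbMuBAAVlVVZjW5ZhNmlhN8x1VCNFfeYEndswACVmVFdja5ZQVktgK/50RDRWfecVrNkAAEVmVFdSe4MKlGsgX+tjREVnjfgmrdUAAlVEVVUzm1AJZJgArqqEJGiZreg3vpAAFFZDVlIEuQBDNpIAzYiXRHvMzcY43SABNWUyNCAEyANyBHAE7Id5qJvLu7dY2wACRVMhEAAG1wRRBoAJyqmbyqy6mrlpyQACRUIRAAEXxRQwKYI6qavdqJu6mrd8tQABNCESERAWcQIUq0I6ubzcp3q6q5WcgQABMgAjIQABMhEkm2I52r3KiHm6q5WaUjEBEAASEAAWU0VUeXZ6yqy4Z4mrqoaYMhADEAAAAAWHQzeTaImqqpuoZoq8uZeFEAA1MQAAFZqFMnqpu5mXeZqph5vdqJdkAAJGUwACiHdUNYqdy6lhSpiaqYnep2VTAAE0VjADd1ZlVVQZq6QAfKiZqXattjEyAAE1eXEDd1RUEBNKqDAEu5d3dnistiEhAARomoMDiEMwBneA=="/>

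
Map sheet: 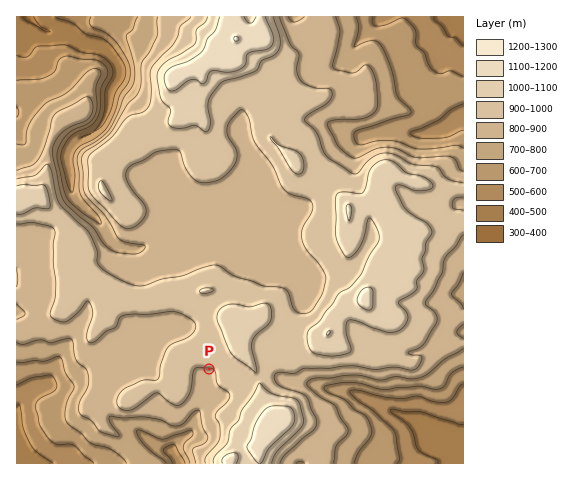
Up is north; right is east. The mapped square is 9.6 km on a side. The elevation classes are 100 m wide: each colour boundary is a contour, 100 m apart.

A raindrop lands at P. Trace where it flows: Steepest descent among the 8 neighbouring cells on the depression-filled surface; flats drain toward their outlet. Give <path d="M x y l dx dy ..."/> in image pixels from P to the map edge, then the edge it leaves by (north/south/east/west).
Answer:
<path d="M209 369l0 3-5 5 0 4-1 1 0 22-7 10-3 14-7 9-5 2-8 8 0 6 3 5 3 5"/>
exit: south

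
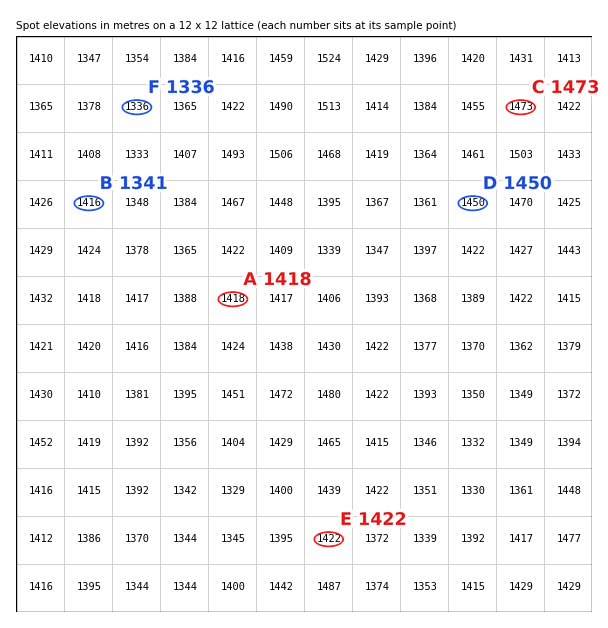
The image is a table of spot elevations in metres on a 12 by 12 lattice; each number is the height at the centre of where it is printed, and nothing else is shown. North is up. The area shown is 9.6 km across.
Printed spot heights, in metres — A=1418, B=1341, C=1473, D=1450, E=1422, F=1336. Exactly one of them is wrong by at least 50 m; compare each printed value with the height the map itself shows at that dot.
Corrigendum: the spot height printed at B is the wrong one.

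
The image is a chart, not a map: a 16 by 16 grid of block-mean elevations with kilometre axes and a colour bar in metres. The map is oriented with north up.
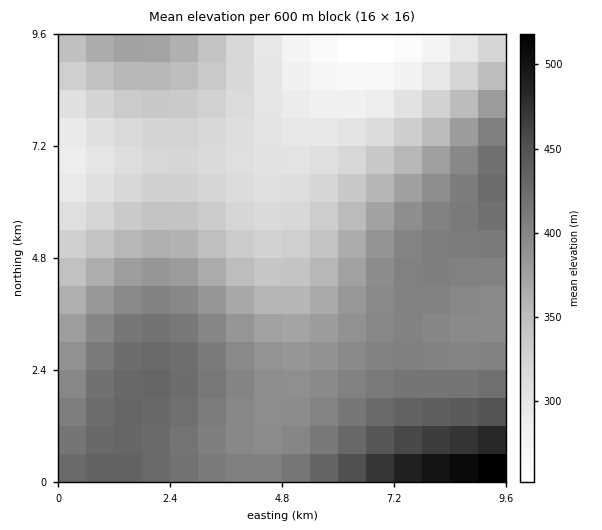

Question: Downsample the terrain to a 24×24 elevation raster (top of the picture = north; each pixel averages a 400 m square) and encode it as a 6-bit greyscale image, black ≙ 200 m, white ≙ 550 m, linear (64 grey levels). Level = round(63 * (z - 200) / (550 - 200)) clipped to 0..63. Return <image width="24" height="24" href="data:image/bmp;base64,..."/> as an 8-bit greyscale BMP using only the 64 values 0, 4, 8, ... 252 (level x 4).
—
<image width="24" height="24" href="data:image/bmp;base64,Qk12BgAAAAAAADYEAAAoAAAAGAAAABgAAAABAAgAAAAAAEACAAATCwAAEwsAAAABAAAAAAAAAAAAAAEBAQACAgIAAwMDAAQEBAAFBQUABgYGAAcHBwAICAgACQkJAAoKCgALCwsADAwMAA0NDQAODg4ADw8PABAQEAAREREAEhISABMTEwAUFBQAFRUVABYWFgAXFxcAGBgYABkZGQAaGhoAGxsbABwcHAAdHR0AHh4eAB8fHwAgICAAISEhACIiIgAjIyMAJCQkACUlJQAmJiYAJycnACgoKAApKSkAKioqACsrKwAsLCwALS0tAC4uLgAvLy8AMDAwADExMQAyMjIAMzMzADQ0NAA1NTUANjY2ADc3NwA4ODgAOTk5ADo6OgA7OzsAPDw8AD09PQA+Pj4APz8/AEBAQABBQUEAQkJCAENDQwBEREQARUVFAEZGRgBHR0cASEhIAElJSQBKSkoAS0tLAExMTABNTU0ATk5OAE9PTwBQUFAAUVFRAFJSUgBTU1MAVFRUAFVVVQBWVlYAV1dXAFhYWABZWVkAWlpaAFtbWwBcXFwAXV1dAF5eXgBfX18AYGBgAGFhYQBiYmIAY2NjAGRkZABlZWUAZmZmAGdnZwBoaGgAaWlpAGpqagBra2sAbGxsAG1tbQBubm4Ab29vAHBwcABxcXEAcnJyAHNzcwB0dHQAdXV1AHZ2dgB3d3cAeHh4AHl5eQB6enoAe3t7AHx8fAB9fX0Afn5+AH9/fwCAgIAAgYGBAIKCggCDg4MAhISEAIWFhQCGhoYAh4eHAIiIiACJiYkAioqKAIuLiwCMjIwAjY2NAI6OjgCPj48AkJCQAJGRkQCSkpIAk5OTAJSUlACVlZUAlpaWAJeXlwCYmJgAmZmZAJqamgCbm5sAnJycAJ2dnQCenp4An5+fAKCgoAChoaEAoqKiAKOjowCkpKQApaWlAKampgCnp6cAqKioAKmpqQCqqqoAq6urAKysrACtra0Arq6uAK+vrwCwsLAAsbGxALKysgCzs7MAtLS0ALW1tQC2trYAt7e3ALi4uAC5ubkAurq6ALu7uwC8vLwAvb29AL6+vgC/v78AwMDAAMHBwQDCwsIAw8PDAMTExADFxcUAxsbGAMfHxwDIyMgAycnJAMrKygDLy8sAzMzMAM3NzQDOzs4Az8/PANDQ0ADR0dEA0tLSANPT0wDU1NQA1dXVANbW1gDX19cA2NjYANnZ2QDa2toA29vbANzc3ADd3d0A3t7eAN/f3wDg4OAA4eHhAOLi4gDj4+MA5OTkAOXl5QDm5uYA5+fnAOjo6ADp6ekA6urqAOvr6wDs7OwA7e3tAO7u7gDv7+8A8PDwAPHx8QDy8vIA8/PzAPT09AD19fUA9vb2APf39wD4+PgA+fn5APr6+gD7+/sA/Pz8AP39/QD+/v4A////AKSoqKiopKCcmJSUmJykrLjAyNDY3ODk7JykqKikoJyYlJCQkJSYoKi0vMTIzNDU2JigpKikpJyYlJCMjIyUmKCosLS4vMDEyJScpKSkpKCclJCMjIyQlJigpKissLC0uJCcoKSopKCcmJCMjIyMkJSYnKCgpKSkqIyYoKSopKScmJSMiIiIjJCUmJiYmJiYnIiUnKCkpKCcmJCMiISIiIyQlJSUlJCUlICMmJygoKCYlIyIgICEhIiQkJSQkJCMkHyIkJicnJiUjISAfHx8gIiMkJSQkIyMjHSAiJCUlJCMhHx4dHR4fISMkJSUkJCMjGx4gIiMjIiEfHRwbGxweICIkJSUlJCQkGRwdHyAhIB8dGxoZGRocHyEjJSUlJSUlFxkbHR4eHh0bGRgXFxkbHSAiJCUlJiYmFRcYGhscGxoZFxYWFhcaHB8hIyQlJiYnExQWGBkZGRkXFhUUFRYYGx0gIiMlJicoERMUFhcYGBcWFRQUFBUXGRseICIkJScpEBETFBYWFhYVFBMTExQVFxkbHSAiJCcpEBETFBUWFhYVFBMTEhMUFRcZGx0gIyUoEBITFRYWFhYVFBMSEhISExQWGBodICMmEhMVFhcYFxcWFRMSEREQERETFRcaHSAkFBYXGRkZGRgXFRMSEA8PDg8QERQXGh0gFhgaGxwcGxoYFhQSEA4NDAwNDhETFhodGBsdHh4eHRsZFhQRDw0MCwoLDA4QExYZGh0fICAfHhwZFhQRDgwKCQkJCgwOEBMWA=="/>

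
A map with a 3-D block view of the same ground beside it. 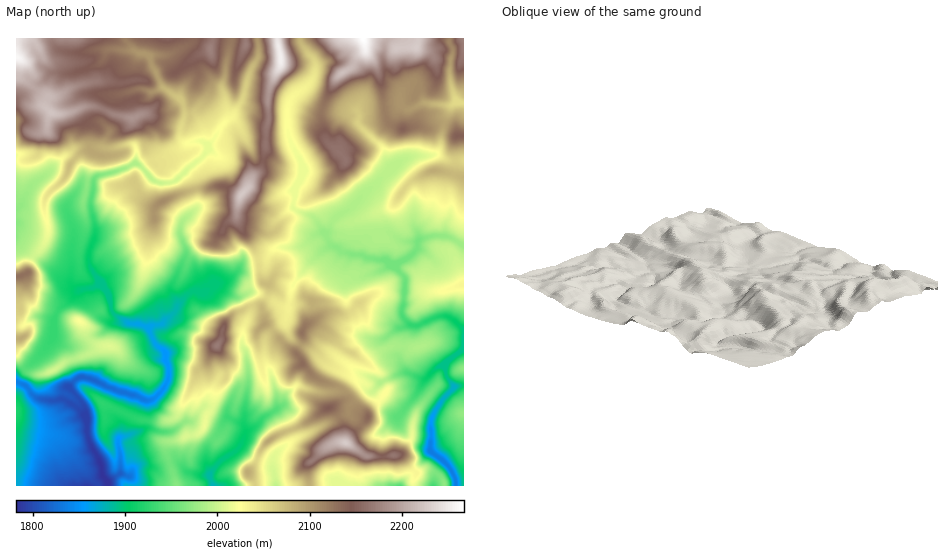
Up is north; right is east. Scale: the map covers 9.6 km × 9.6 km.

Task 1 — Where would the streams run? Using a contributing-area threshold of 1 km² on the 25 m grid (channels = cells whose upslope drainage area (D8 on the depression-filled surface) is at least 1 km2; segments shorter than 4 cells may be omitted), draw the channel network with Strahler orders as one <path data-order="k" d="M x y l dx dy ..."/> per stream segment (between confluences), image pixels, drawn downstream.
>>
<path data-order="1" d="M376 485l23 0"/><path data-order="1" d="M277 453l-4 4 0 14 3 6 0 8"/><path data-order="2" d="M245 434l-4 12-7 7-11 6-13 14 0 7 3 3 0 2"/><path data-order="1" d="M174 429l-3 3-12 0-8-4-6 0-6 4-9 2-4 2-4 0-4 4 0 6 2 7 0 21-10 7-2 4"/><path data-order="3" d="M87 419l0 10 1 2 1 10 10 19 0 2 3 4 0 9 1 0 0 2 3 4 2 4"/><path data-order="1" d="M398 417l19-23 4-9 7-9"/><path data-order="1" d="M82 413l5 6"/><path data-order="1" d="M281 406l-18 12-10 10-4 3-4 3"/><path data-order="2" d="M428 376l9-8 4 0 3 1 2 3"/><path data-order="1" d="M249 373l0 12-1 1-2 17-1 1 0 11-1 2 1 17"/><path data-order="1" d="M357 372l11 5 6 1 3 4 6 0 17-9 10 0 13 6 2 0 3-3"/><path data-order="3" d="M446 372l1 6 6 6 0 5-11 10-10 18-1 3 0 9 1 2-1 18 1 3 20 18 0 3 3 5 0 7"/><path data-order="1" d="M388 336l10-8 4 0 4-2 5 0"/><path data-order="3" d="M151 334l4 10 11 8 0 7 2 5 0 15-4 10-11 10-2 1-6 0-8-4-8-2-4-1 0-1-8-1-4-2-5-2-5-3-11-5-7-1-1-1-1 1-5 0-8 7 3 6 8 9 4 8 2 11"/><path data-order="1" d="M56 327l0-13 1-2 21-21 3-2"/><path data-order="2" d="M411 326l7 0 20-10 9 0 8 5 8 8 0 15-2 4 0 2-13 13-2 9"/><path data-order="2" d="M176 307l0 2-15 15-6 0-4 4 0 6"/><path data-order="2" d="M81 289l11-1 4-2 3 1"/><path data-order="1" d="M292 288l2-6 5-4 8-12 16-16 6-4 4 0"/><path data-order="3" d="M99 287l7 7 2 5 2 3 1 8 7 7 6 3 5 3 14 3 8 8"/><path data-order="1" d="M213 286l-10 7-2 0-4-2-4 0-3 1-14 15"/><path data-order="2" d="M398 271l7 7-1 27-2 4 0 5 1 3 8 9"/><path data-order="2" d="M333 246l4 1 5 5 4 1 15 1 6 4 5 0 6 2 7 0 5 3 8 8"/><path data-order="1" d="M421 238l-2 1-2 11-4 3-4 3-11 10 0 5"/><path data-order="2" d="M327 237l1 3 5 6"/><path data-order="1" d="M315 235l3-2 5 0 4 4"/><path data-order="1" d="M73 229l1 1 0 10-1 2 0 5-2 2 0 28-1 1 0 6 6 5 5 0"/><path data-order="1" d="M182 222l-2 7 0 6 2 7 4 5 0 9-15 31 0 5 5 8 0 7"/><path data-order="2" d="M386 174l-5 5-6 7-6 3-19 20-9 5-8 7-3 3-1 5-2 2 0 5"/><path data-order="1" d="M48 173l-5 4-8 5-7 7-6 12 0 2-5 7"/><path data-order="3" d="M133 165l-2 0-5 3-14 5-14 2-4 5 0 9-2 1-2 15 1 2 0 4 4 11 0 16-6 13 0 13 2 6 5 5 1 10 2 2"/><path data-order="1" d="M405 159l-9 6-10 9"/><path data-order="1" d="M137 151l0 8-1 3-3 3"/><path data-order="3" d="M207 146l0 3-4 7-14 11-2 3-7 6 0 1-7 5-4 0-1 1-8 0-3-1-3-1-15-16-6 0"/><path data-order="2" d="M225 121l-4 5-6 12-8 8"/><path data-order="1" d="M357 112l1 1 0 12 26 24 1 3 0 6 6 5 0 3-5 6 0 2"/><path data-order="1" d="M227 110l1 2 0 7-3 2"/><path data-order="1" d="M399 98l0 5 1 0 6 7 4 0 3-3 3 0 8-4 3 0 1 1 11 0 1 1 12 0 6-2 5 0"/><path data-order="1" d="M243 97l-1 5-6 7-2 7-5 4-4 1"/><path data-order="1" d="M132 91l6-2 5 0 10 3 6-3 6 0"/><path data-order="2" d="M165 89l9 7 5 1 6 12 0 9-4 8 0 13 4 3 17-1 5 4 0 1"/><path data-order="1" d="M78 71l6-1 4-2 10-4 6-6 1-5 4-4 24 1 7 4 4 0 4 3 5 11 2 2 0 2 6 11 0 2 4 4"/><path data-order="1" d="M315 69l-1 7-3 6-10 9-3 1-10 11 0 4-1 2 0 21 1 1 2 9 11 21-1 14-2 6-4 5 0 16-1 1 0 5 7 4 12 4 7 7 2 6 6 7"/>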